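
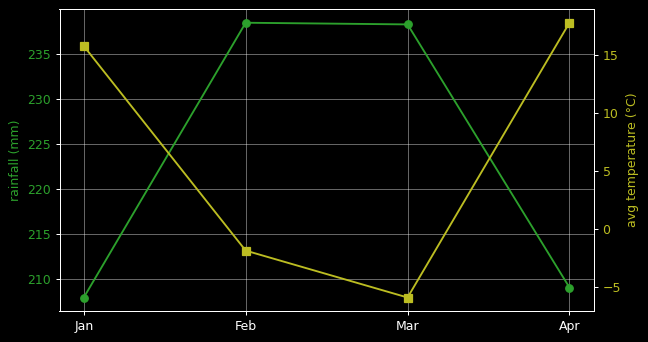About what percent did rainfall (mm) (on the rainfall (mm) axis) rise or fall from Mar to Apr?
Mar ≈ 240, Apr ≈ 210; (210 − 240) / 240 ≈ -12.5%.

≈ -12.5%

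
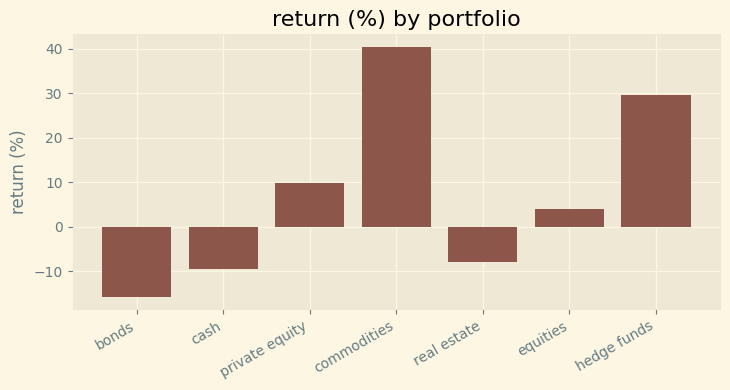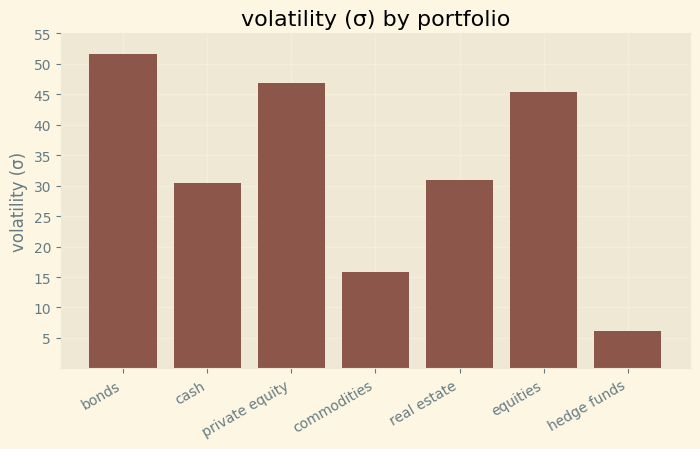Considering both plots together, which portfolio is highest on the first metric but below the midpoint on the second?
Chart 2 median volatility (σ) ≈ 30; below-median portfolios: cash, commodities, hedge funds. Among those, commodities has the highest return (%) (≈ 40).

commodities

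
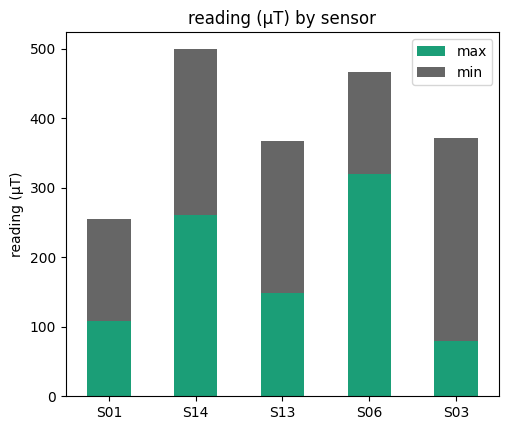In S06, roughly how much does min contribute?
≈ 150

min top ≈ 450, bottom ≈ 300; segment ≈ 150.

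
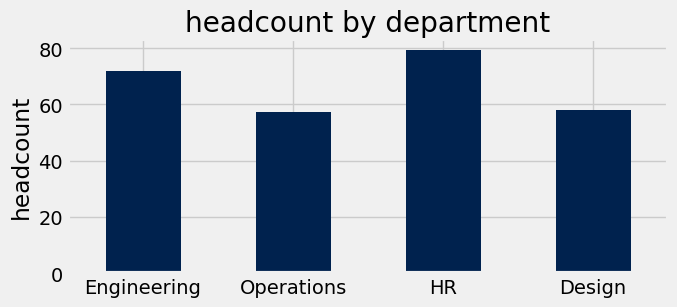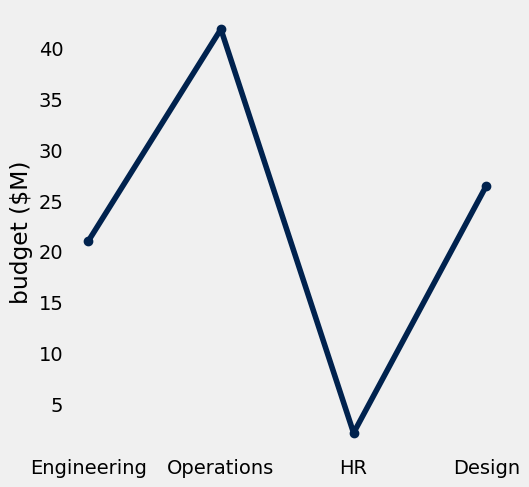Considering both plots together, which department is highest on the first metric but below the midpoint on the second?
HR

Chart 2 median budget ($M) ≈ 25; below-median departments: Engineering, HR. Among those, HR has the highest headcount (≈ 80).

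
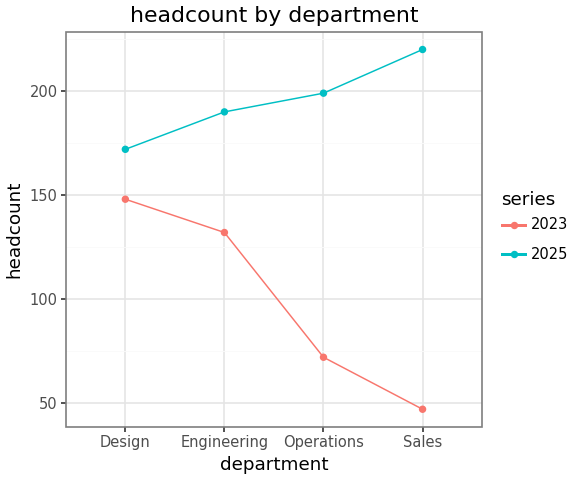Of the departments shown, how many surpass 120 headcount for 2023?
2

Above 120: Design, Engineering.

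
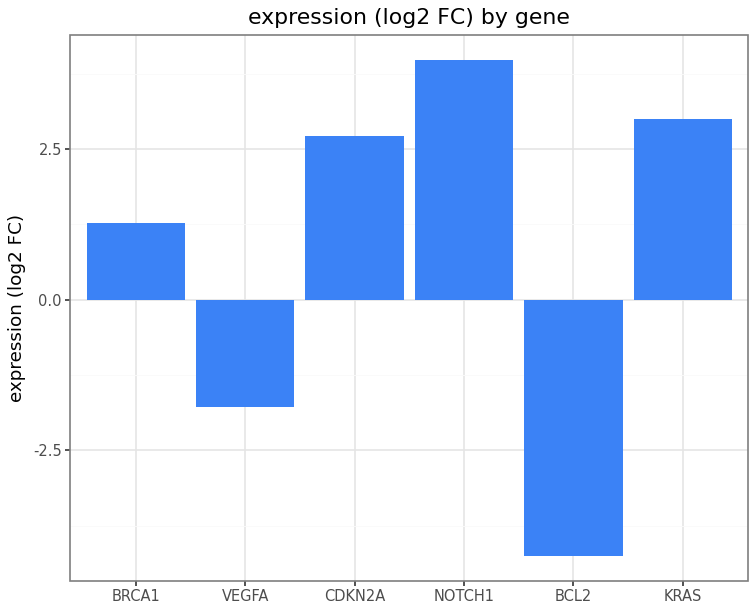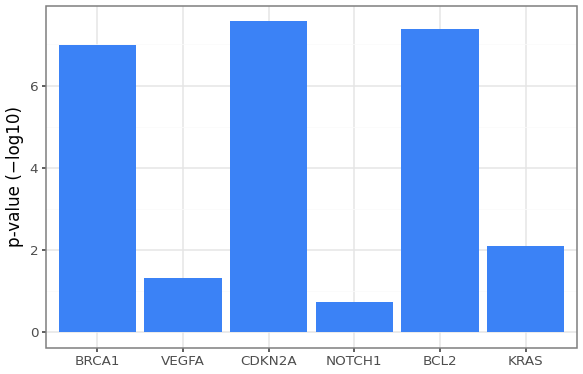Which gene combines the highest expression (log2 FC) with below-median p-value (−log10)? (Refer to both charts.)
Chart 2 median p-value (−log10) ≈ 5; below-median genes: VEGFA, NOTCH1, KRAS. Among those, NOTCH1 has the highest expression (log2 FC) (≈ 4).

NOTCH1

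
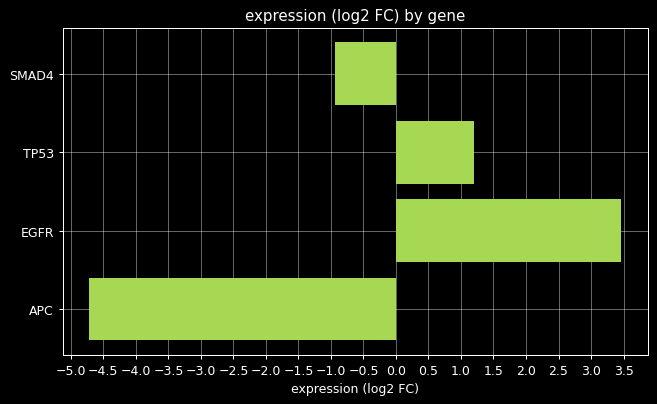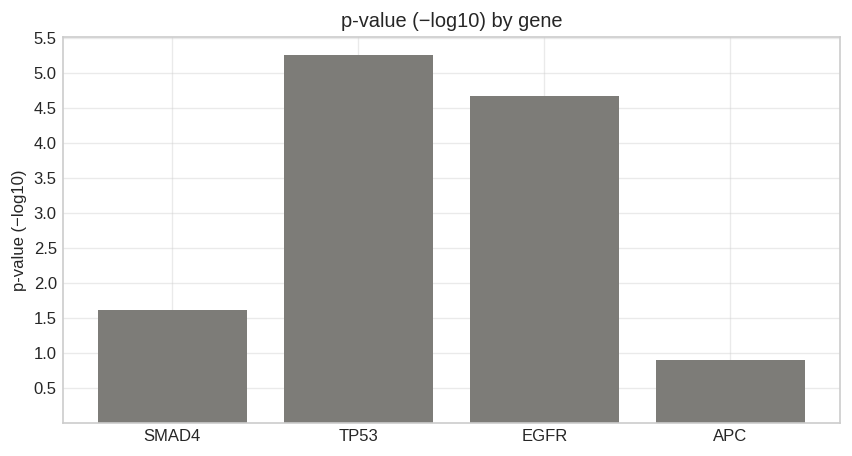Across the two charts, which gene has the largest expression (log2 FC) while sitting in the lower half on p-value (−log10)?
SMAD4

Chart 2 median p-value (−log10) ≈ 3; below-median genes: SMAD4, APC. Among those, SMAD4 has the highest expression (log2 FC) (≈ -1).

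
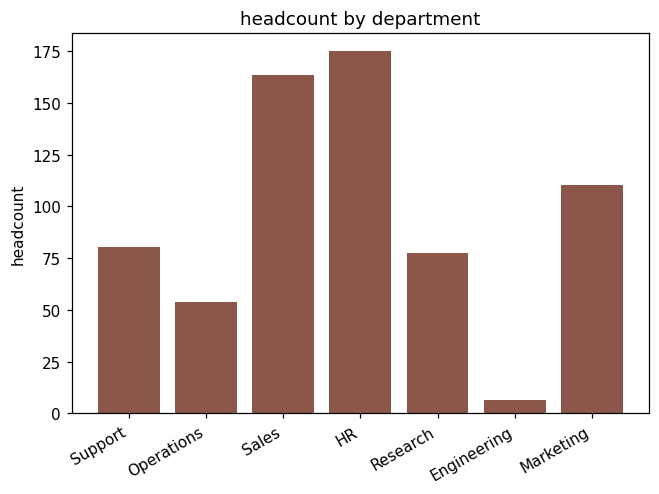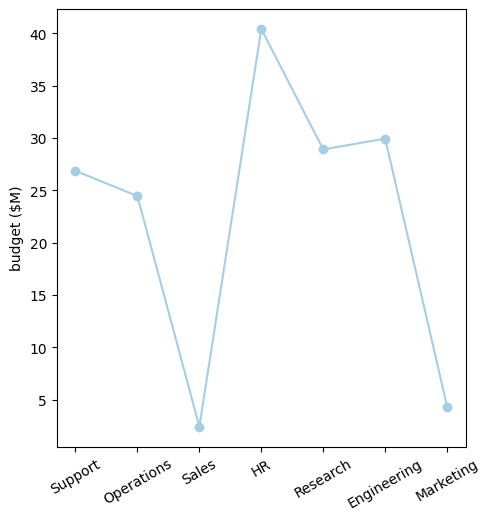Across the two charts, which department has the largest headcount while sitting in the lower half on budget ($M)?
Chart 2 median budget ($M) ≈ 25; below-median departments: Operations, Sales, Marketing. Among those, Sales has the highest headcount (≈ 160).

Sales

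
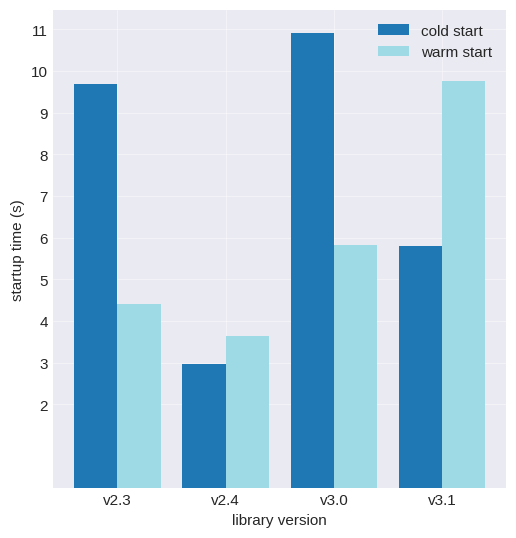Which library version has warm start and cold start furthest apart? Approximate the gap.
v2.3, ≈ 6 s

v2.3: warm start ≈ 4, cold start ≈ 10 → gap ≈ 6. Next-largest (v3.0) is only ≈ 5.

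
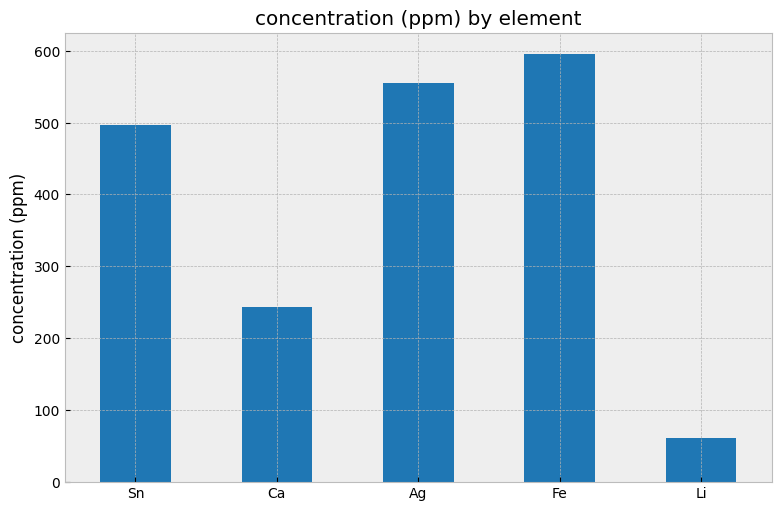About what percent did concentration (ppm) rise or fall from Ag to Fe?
Ag ≈ 550, Fe ≈ 600; (600 − 550) / 550 ≈ +9.1%.

≈ +9.1%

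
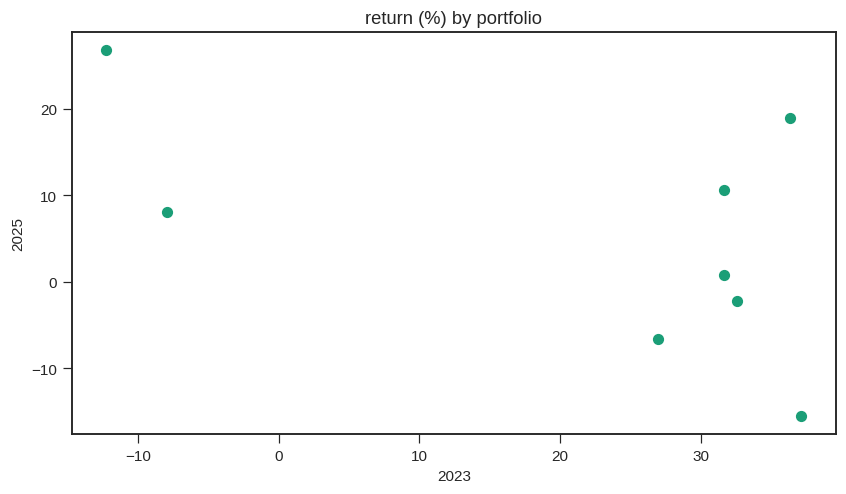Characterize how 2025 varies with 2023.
Points are negatively correlated; moderate (|r| ≈ 0.5).

negative, moderate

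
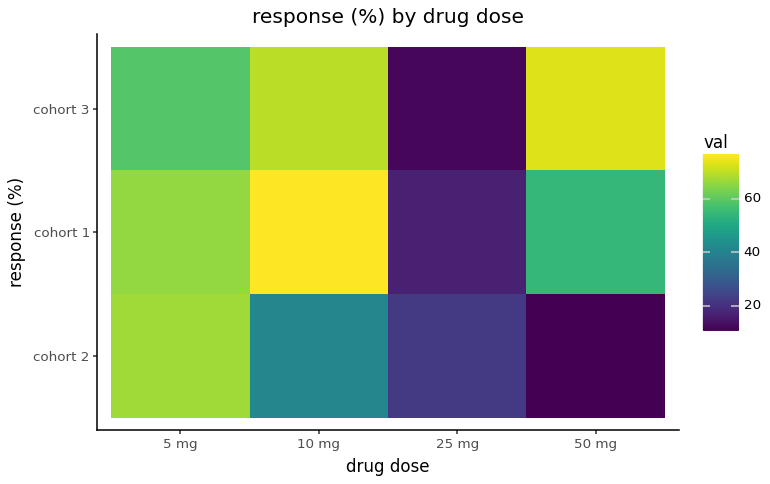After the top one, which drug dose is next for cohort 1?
5 mg

Top 3 for cohort 1: 10 mg ≈ 80, 5 mg ≈ 70, 50 mg ≈ 50.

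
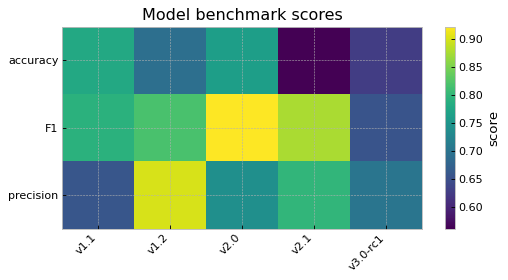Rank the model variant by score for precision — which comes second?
Top 3 for precision: v1.2 ≈ 0.90, v2.1 ≈ 0.80, v2.0 ≈ 0.75.

v2.1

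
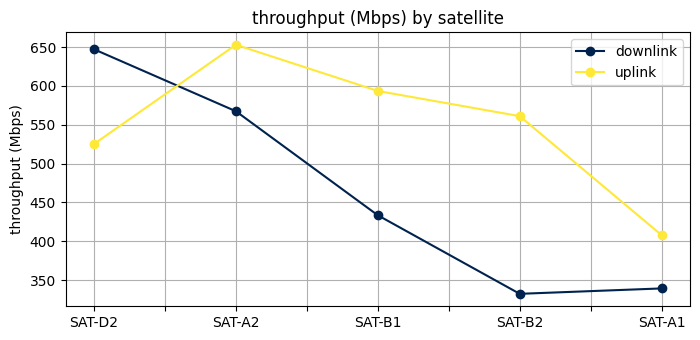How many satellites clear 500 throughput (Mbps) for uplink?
4

Above 500: SAT-D2, SAT-A2, SAT-B1, SAT-B2.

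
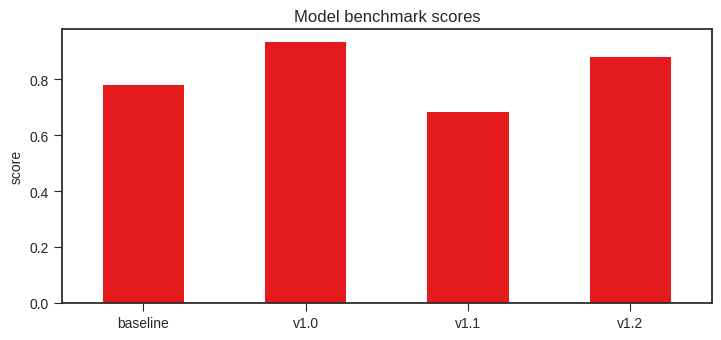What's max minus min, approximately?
Max v1.0 ≈ 0.9, min v1.1 ≈ 0.7; range ≈ 0.2.

≈ 0.2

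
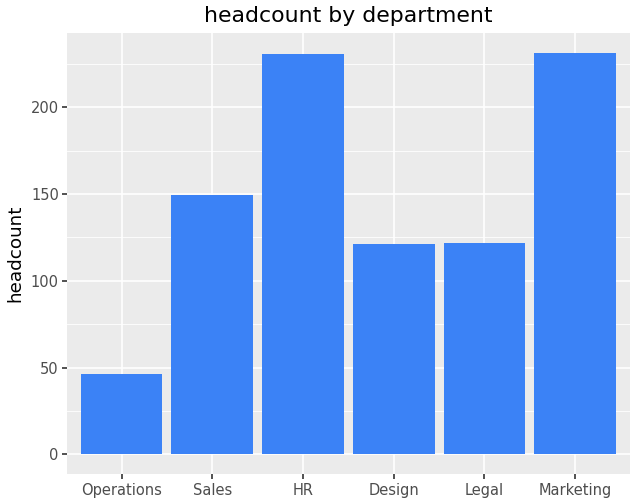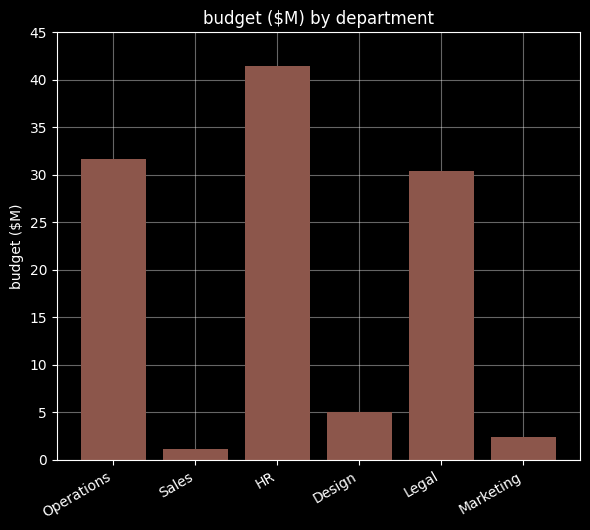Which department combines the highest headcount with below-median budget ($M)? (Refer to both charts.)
Marketing

Chart 2 median budget ($M) ≈ 20; below-median departments: Sales, Design, Marketing. Among those, Marketing has the highest headcount (≈ 225).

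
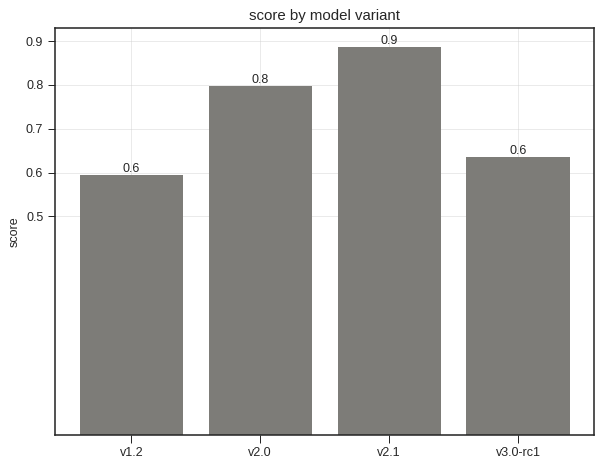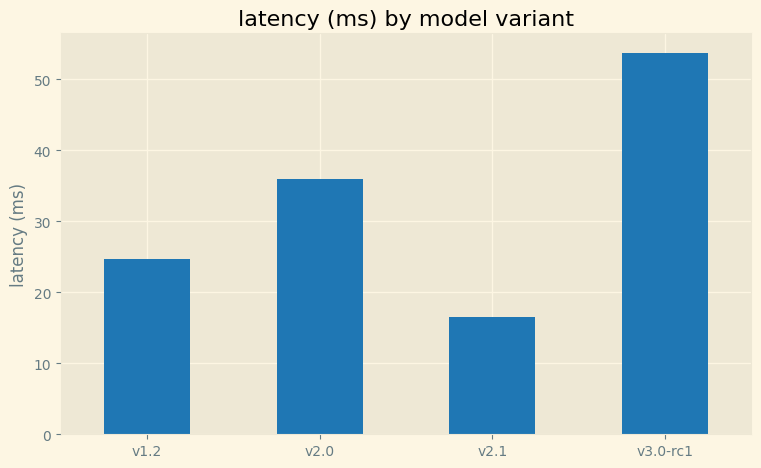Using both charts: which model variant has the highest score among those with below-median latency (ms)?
Chart 2 median latency (ms) ≈ 30; below-median model variants: v1.2, v2.1. Among those, v2.1 has the highest score (≈ 0.9).

v2.1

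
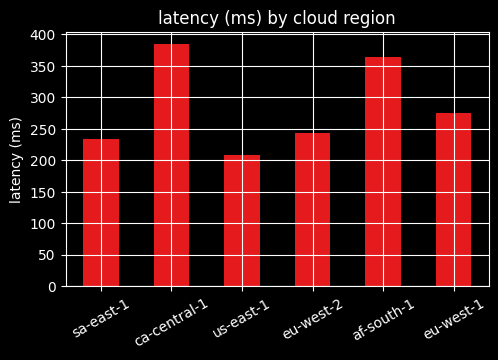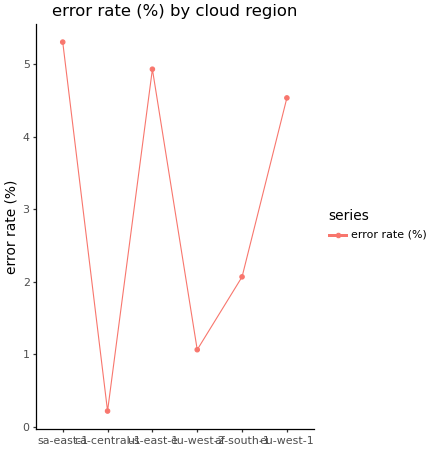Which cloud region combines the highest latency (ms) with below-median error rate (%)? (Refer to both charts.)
ca-central-1

Chart 2 median error rate (%) ≈ 3.5; below-median cloud regions: ca-central-1, eu-west-2, af-south-1. Among those, ca-central-1 has the highest latency (ms) (≈ 400).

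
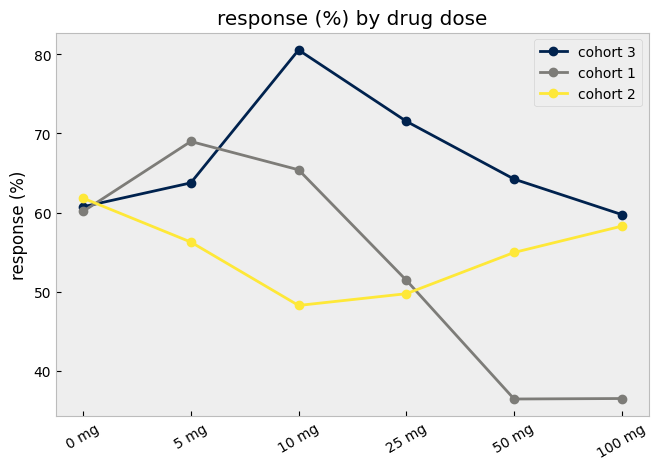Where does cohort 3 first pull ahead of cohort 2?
5 mg

0 mg: cohort 3 ≈ 60 vs cohort 2 ≈ 60 (not yet); 5 mg: cohort 3 ≈ 65 vs cohort 2 ≈ 55 (first crossover).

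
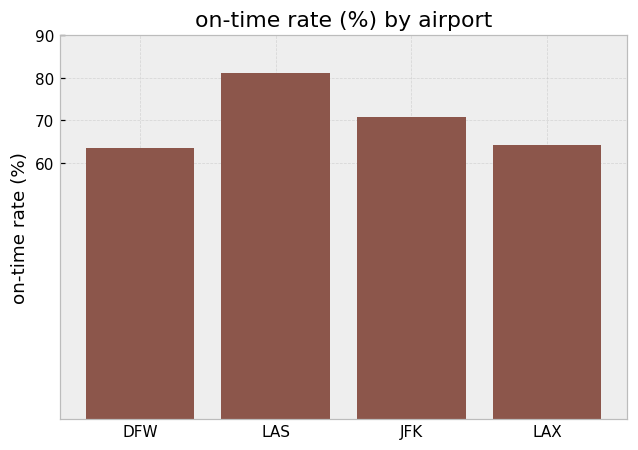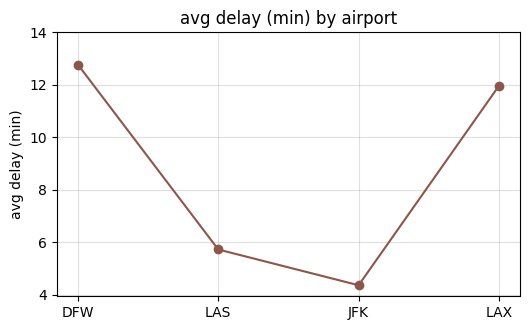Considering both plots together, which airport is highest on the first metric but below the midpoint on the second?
LAS

Chart 2 median avg delay (min) ≈ 8; below-median airports: LAS, JFK. Among those, LAS has the highest on-time rate (%) (≈ 80).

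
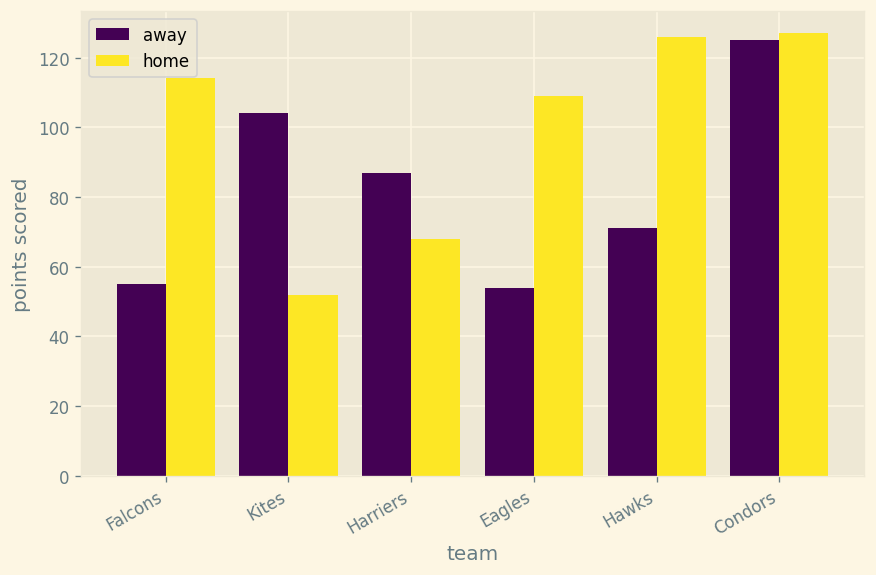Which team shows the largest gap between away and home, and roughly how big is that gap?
Falcons, ≈ 60

Falcons: away ≈ 60, home ≈ 120 → gap ≈ 60. Next-largest (Hawks) is only ≈ 40.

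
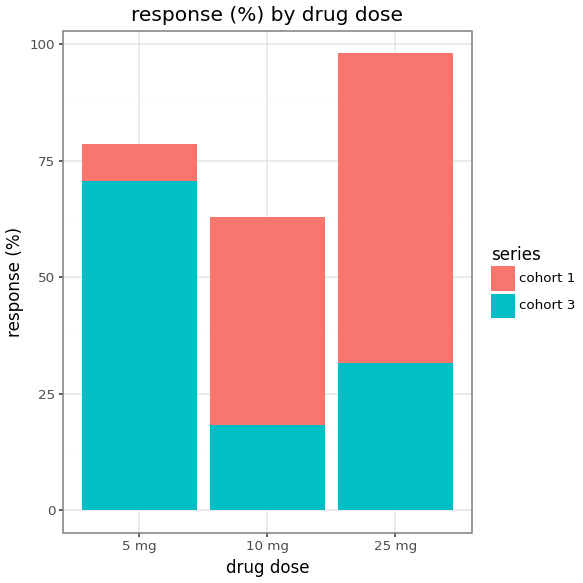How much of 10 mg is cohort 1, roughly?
≈ 40

cohort 1 top ≈ 60, bottom ≈ 20; segment ≈ 40.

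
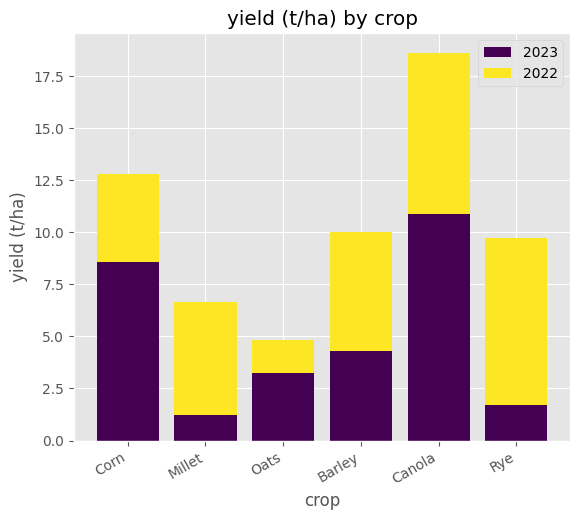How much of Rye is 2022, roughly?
2022 top ≈ 10, bottom ≈ 2; segment ≈ 8.

≈ 8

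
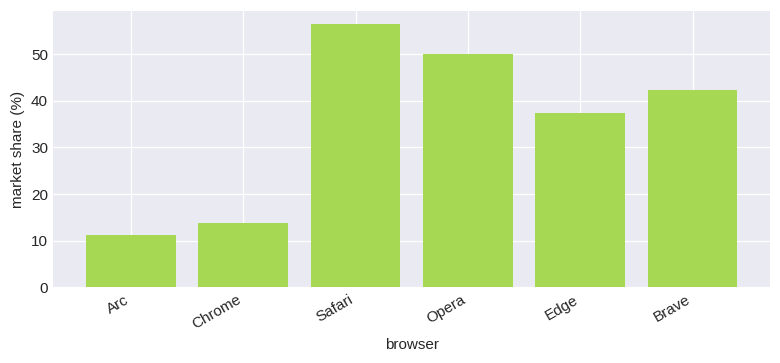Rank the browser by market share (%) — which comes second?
Opera

Top 3: Safari ≈ 55, Opera ≈ 50, Brave ≈ 40.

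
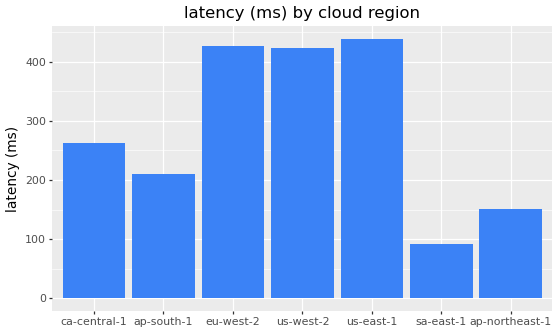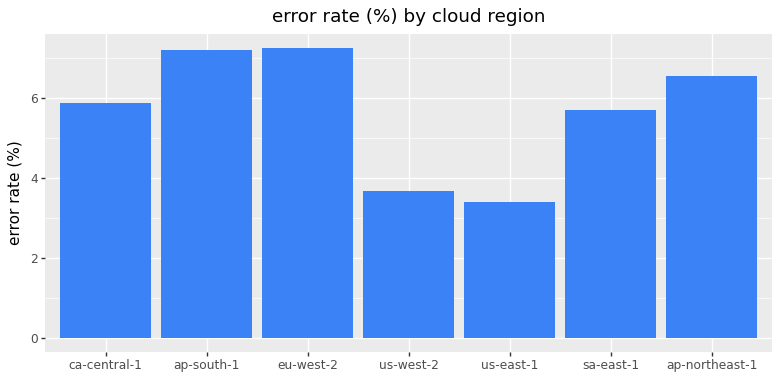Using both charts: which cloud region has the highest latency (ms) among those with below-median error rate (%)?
us-east-1

Chart 2 median error rate (%) ≈ 6; below-median cloud regions: us-west-2, us-east-1, sa-east-1. Among those, us-east-1 has the highest latency (ms) (≈ 450).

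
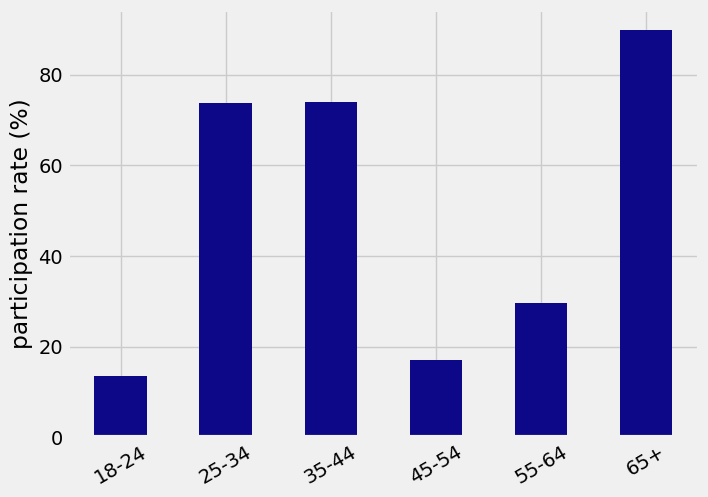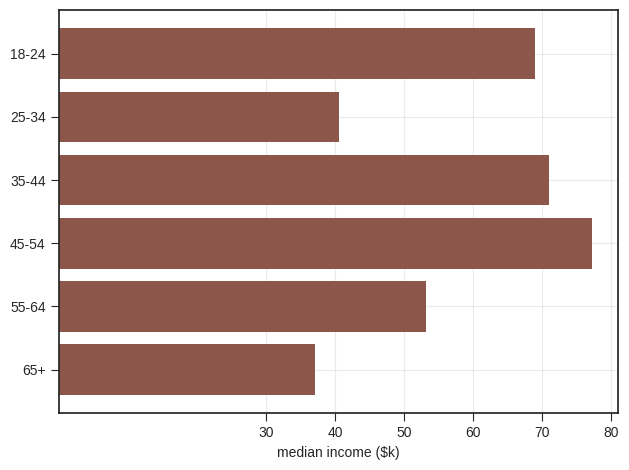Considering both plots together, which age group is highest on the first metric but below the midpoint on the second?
Chart 2 median median income ($k) ≈ 60; below-median age groups: 25-34, 55-64, 65+. Among those, 65+ has the highest participation rate (%) (≈ 90).

65+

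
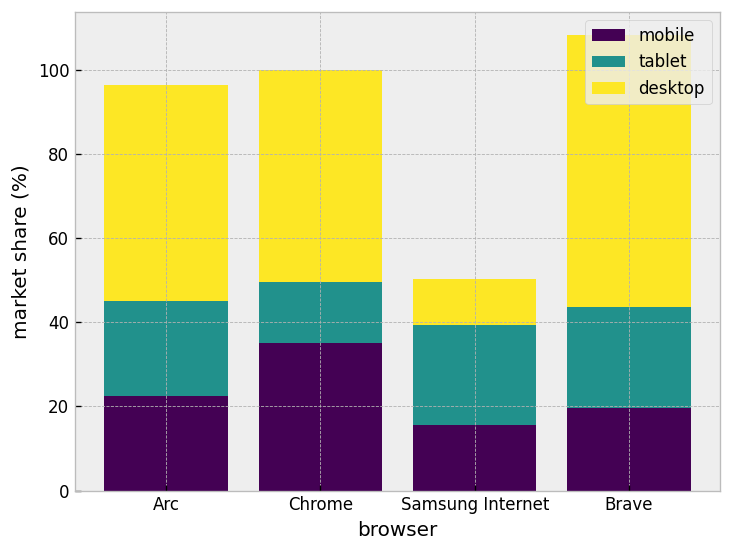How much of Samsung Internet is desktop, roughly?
≈ 10

desktop top ≈ 50, bottom ≈ 40; segment ≈ 10.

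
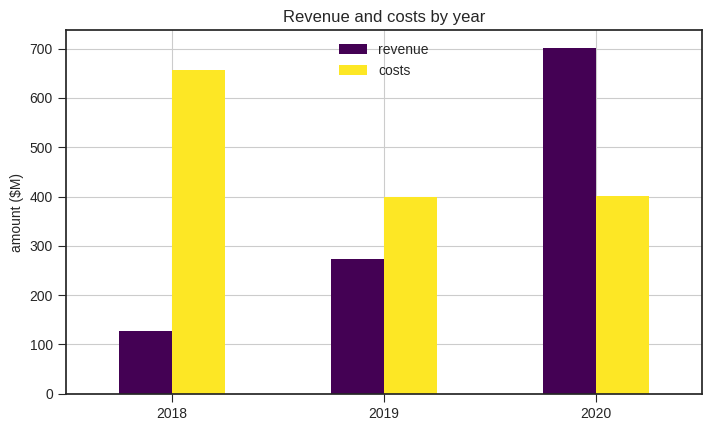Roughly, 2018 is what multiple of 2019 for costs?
≈ 1.75×

2018 ≈ 700, 2019 ≈ 400; 700/400 ≈ 1.75.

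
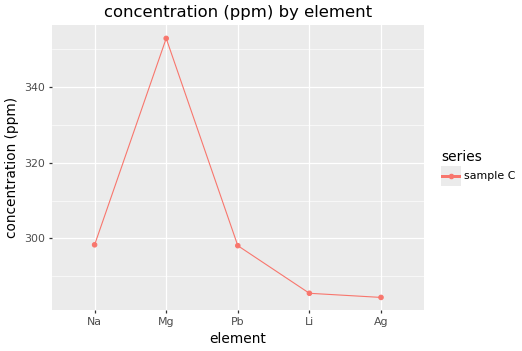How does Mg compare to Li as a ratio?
Mg ≈ 350, Li ≈ 290; 350/290 ≈ 1.21.

≈ 1.21×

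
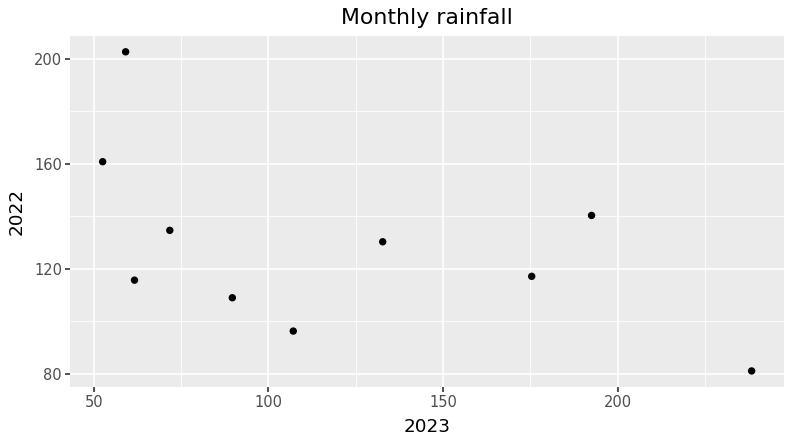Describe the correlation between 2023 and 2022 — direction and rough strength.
negative, moderate

Points are negatively correlated; moderate (|r| ≈ 0.5).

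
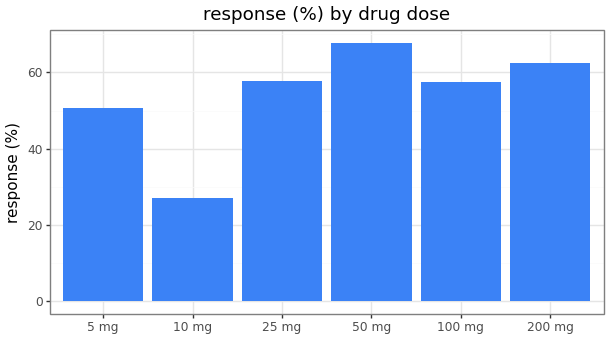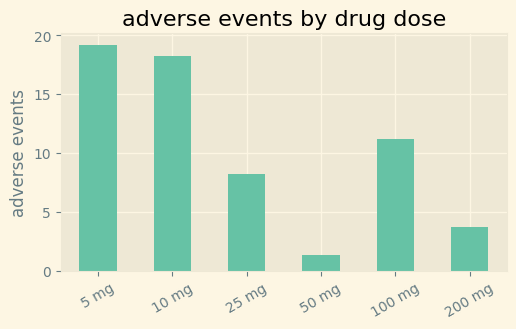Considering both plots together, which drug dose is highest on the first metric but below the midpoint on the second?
Chart 2 median adverse events ≈ 10; below-median drug doses: 25 mg, 50 mg, 200 mg. Among those, 50 mg has the highest response (%) (≈ 70).

50 mg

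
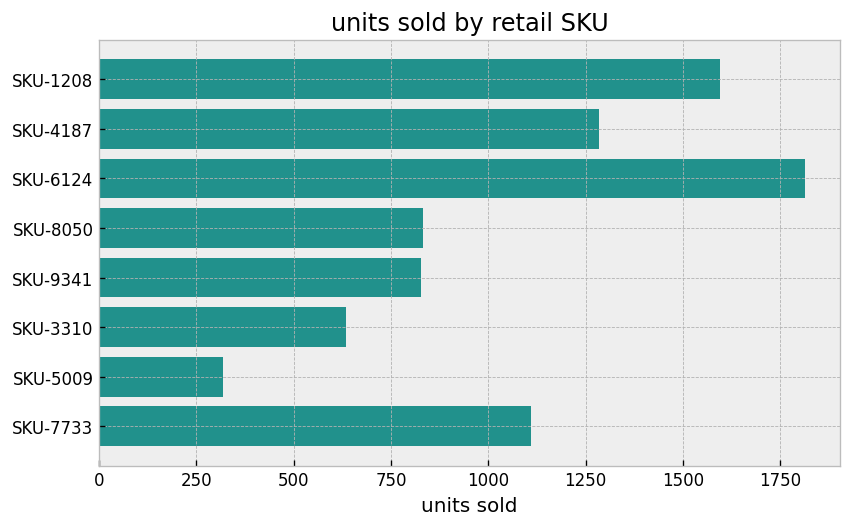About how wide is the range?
Max SKU-6124 ≈ 1800, min SKU-5009 ≈ 400; range ≈ 1400.

≈ 1400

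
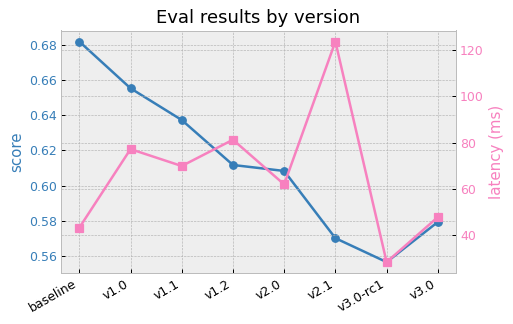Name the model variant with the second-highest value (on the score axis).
Top 3 (on the score axis): baseline ≈ 0.68, v1.0 ≈ 0.66, v1.1 ≈ 0.64.

v1.0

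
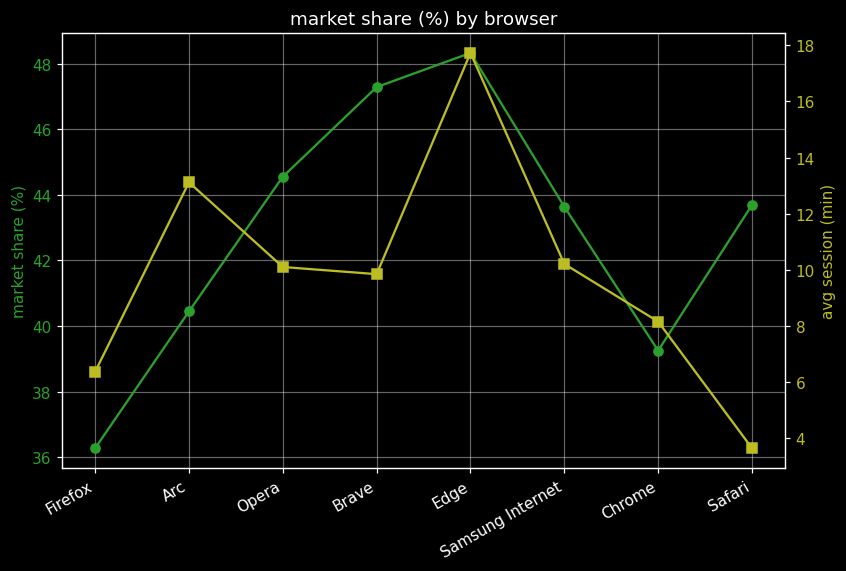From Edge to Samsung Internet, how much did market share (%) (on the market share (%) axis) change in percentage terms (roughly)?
Edge ≈ 48, Samsung Internet ≈ 44; (44 − 48) / 48 ≈ -8.3%.

≈ -8.3%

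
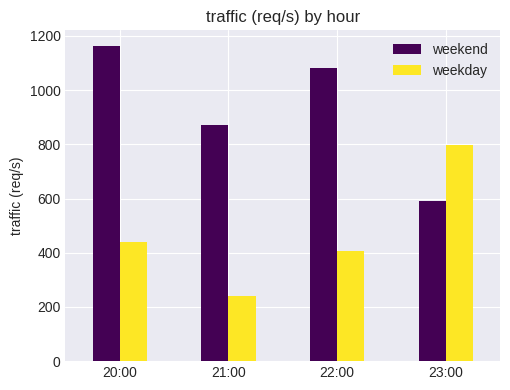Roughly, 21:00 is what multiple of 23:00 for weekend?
≈ 1.5×

21:00 ≈ 900, 23:00 ≈ 600; 900/600 ≈ 1.5.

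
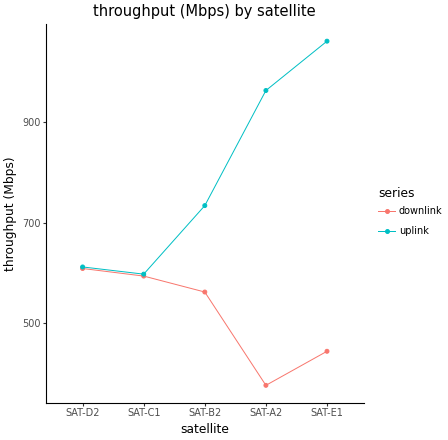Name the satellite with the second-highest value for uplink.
SAT-A2

Top 3 for uplink: SAT-E1 ≈ 1100, SAT-A2 ≈ 1000, SAT-B2 ≈ 700.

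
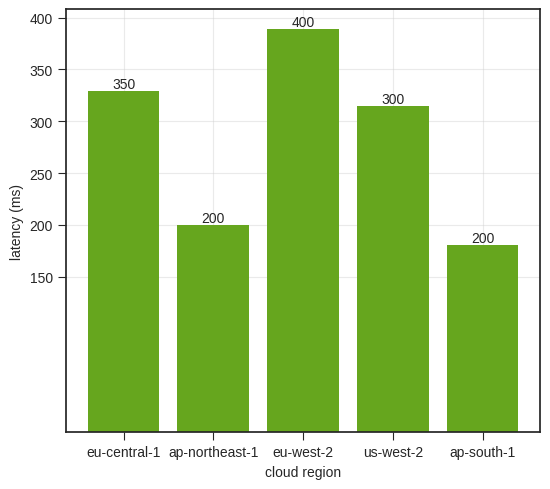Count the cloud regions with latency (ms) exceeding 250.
Above 250: eu-central-1, eu-west-2, us-west-2.

3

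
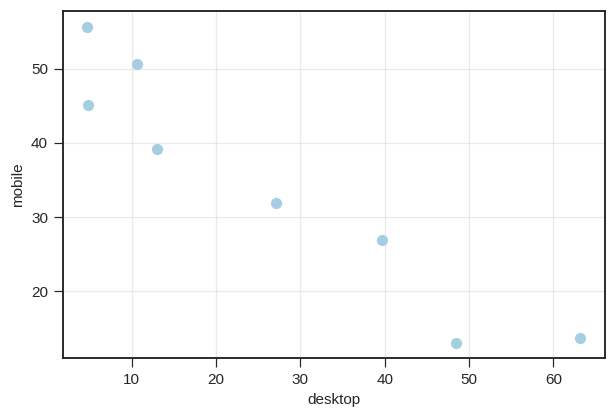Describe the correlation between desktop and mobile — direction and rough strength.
negative, strong

Points are negatively correlated; strong (|r| ≈ 1.0).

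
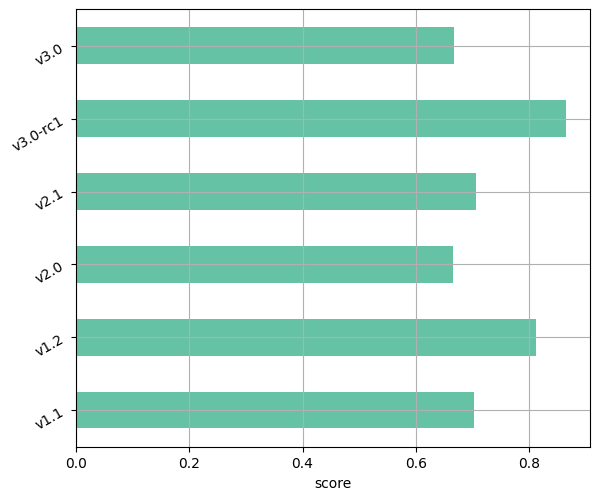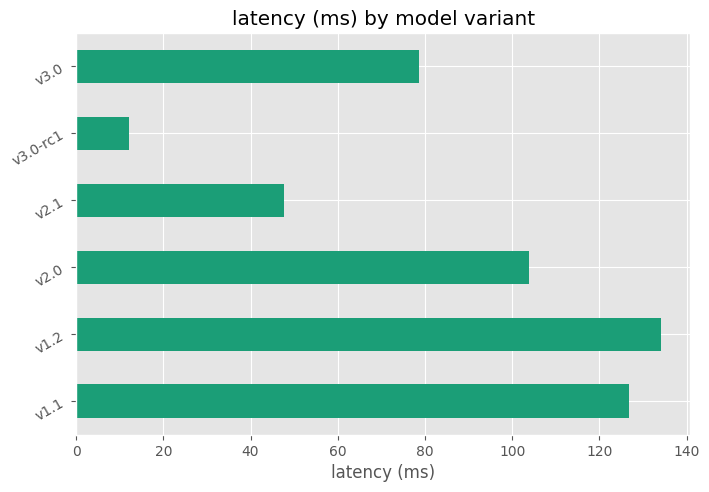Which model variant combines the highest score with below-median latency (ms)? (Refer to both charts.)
Chart 2 median latency (ms) ≈ 100; below-median model variants: v2.1, v3.0-rc1, v3.0. Among those, v3.0-rc1 has the highest score (≈ 0.9).

v3.0-rc1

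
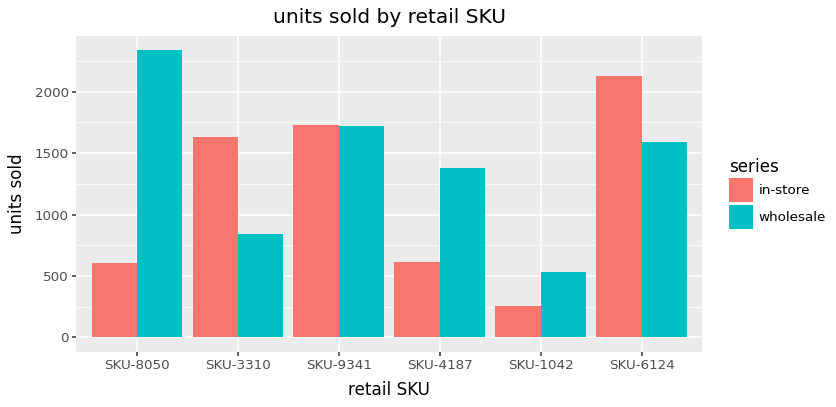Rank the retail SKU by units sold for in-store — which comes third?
SKU-3310

Top 4 for in-store: SKU-6124 ≈ 2200, SKU-9341 ≈ 1800, SKU-3310 ≈ 1600, SKU-4187 ≈ 600.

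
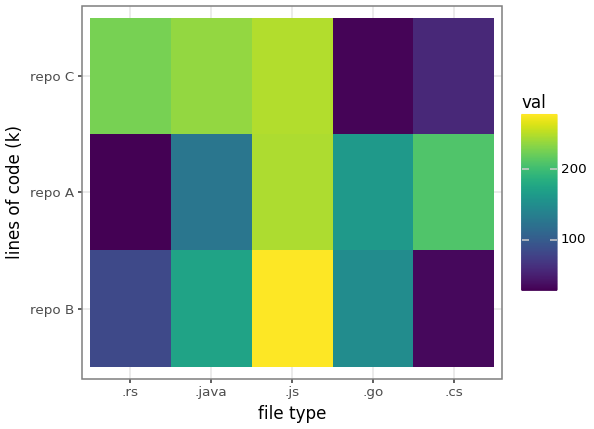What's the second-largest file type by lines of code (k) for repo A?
.cs

Top 3 for repo A: .js ≈ 250, .cs ≈ 200, .go ≈ 175.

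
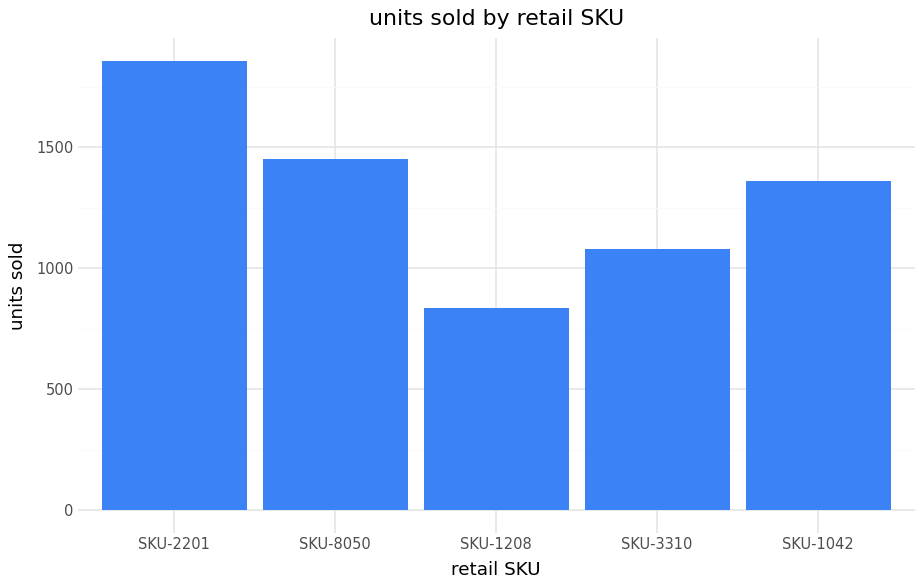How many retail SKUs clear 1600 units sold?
Above 1600: SKU-2201.

1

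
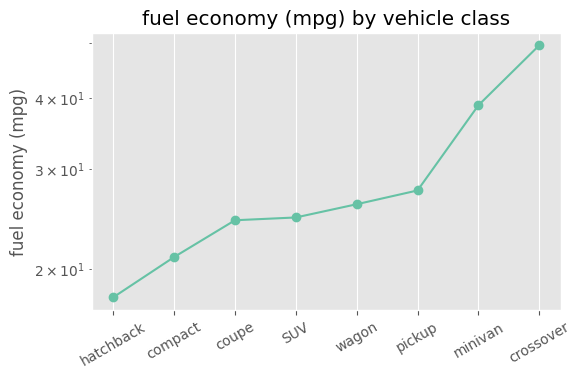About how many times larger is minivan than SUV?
≈ 1.6×

minivan ≈ 40, SUV ≈ 25; 40/25 ≈ 1.6.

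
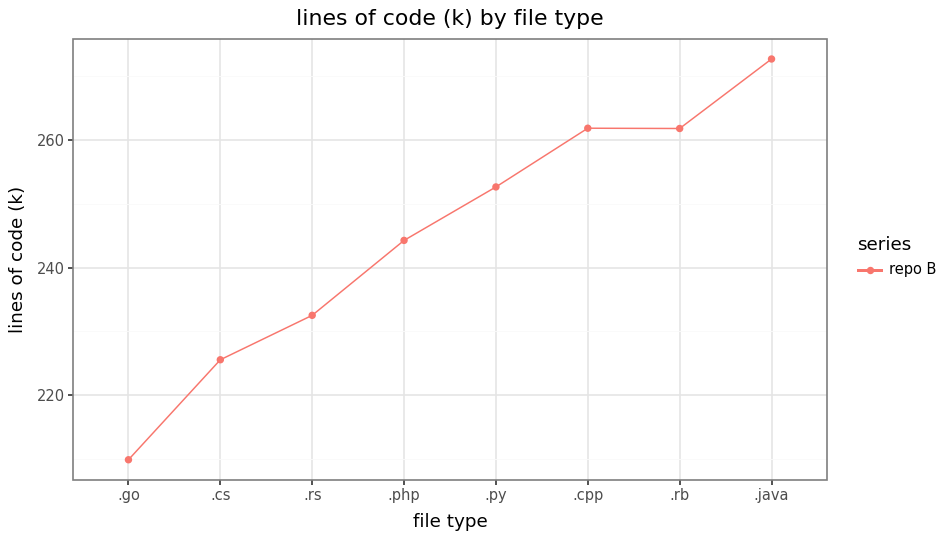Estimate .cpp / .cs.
≈ 1.13×

.cpp ≈ 260, .cs ≈ 230; 260/230 ≈ 1.13.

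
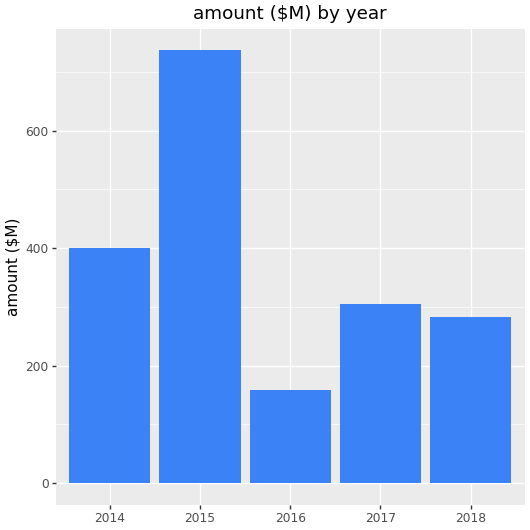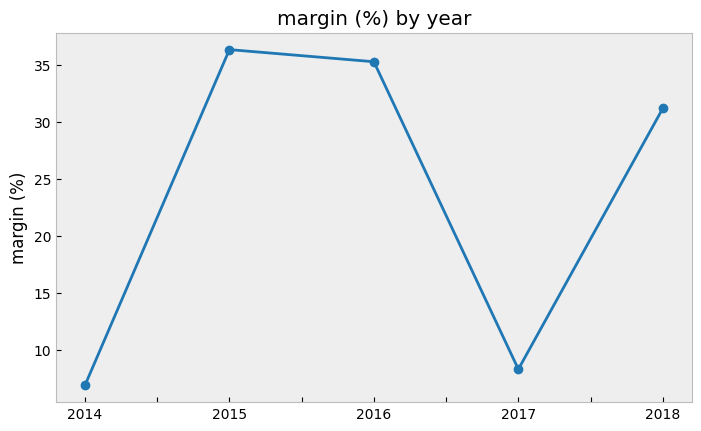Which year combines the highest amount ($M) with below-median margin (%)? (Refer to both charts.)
Chart 2 median margin (%) ≈ 30; below-median years: 2014, 2017. Among those, 2014 has the highest amount ($M) (≈ 400).

2014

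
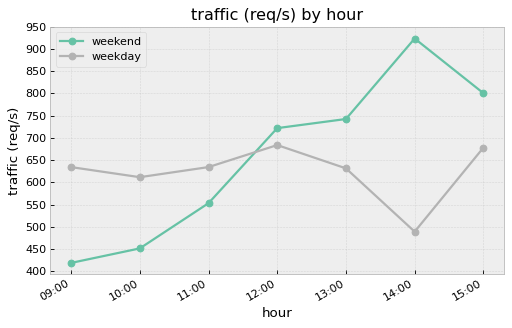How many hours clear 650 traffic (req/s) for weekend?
Above 650: 12:00, 13:00, 14:00, 15:00.

4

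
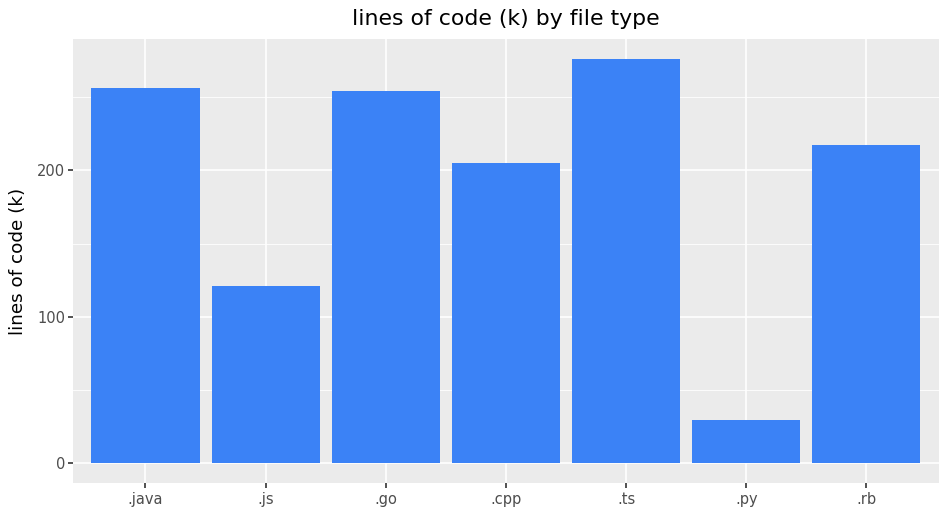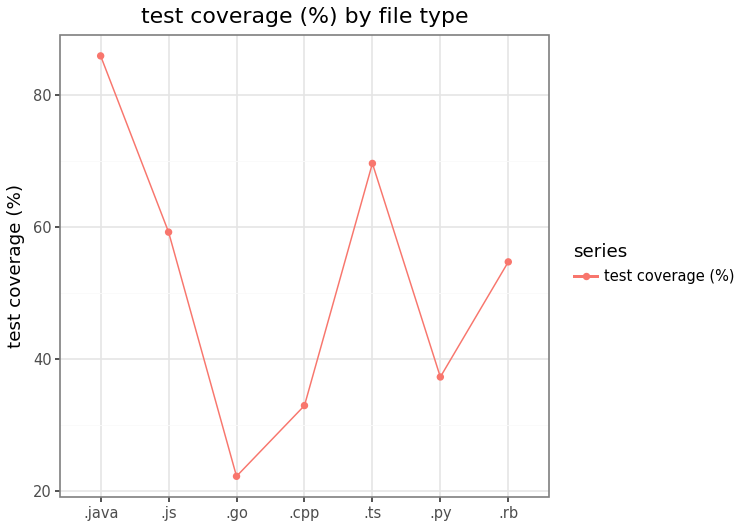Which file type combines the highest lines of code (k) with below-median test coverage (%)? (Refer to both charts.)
.go

Chart 2 median test coverage (%) ≈ 50; below-median file types: .go, .cpp, .py. Among those, .go has the highest lines of code (k) (≈ 250).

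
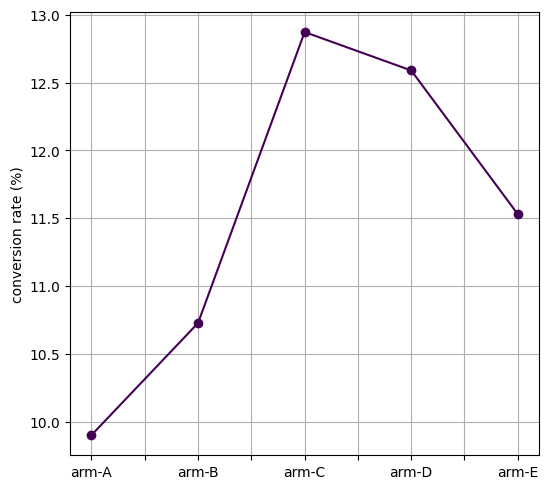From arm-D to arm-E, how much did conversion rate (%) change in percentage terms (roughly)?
≈ -8%

arm-D ≈ 12.5, arm-E ≈ 11.5; (11.5 − 12.5) / 12.5 ≈ -8%.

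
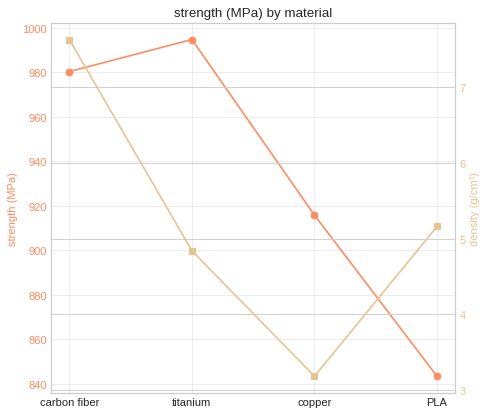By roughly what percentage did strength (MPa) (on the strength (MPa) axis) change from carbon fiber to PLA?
carbon fiber ≈ 980, PLA ≈ 840; (840 − 980) / 980 ≈ -14.3%.

≈ -14.3%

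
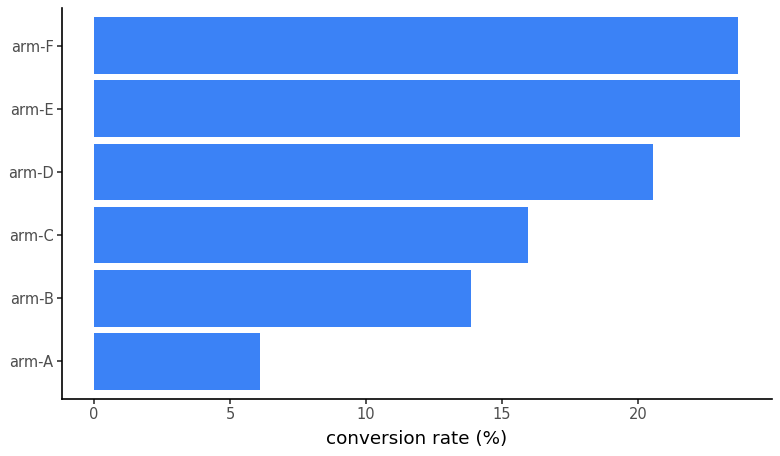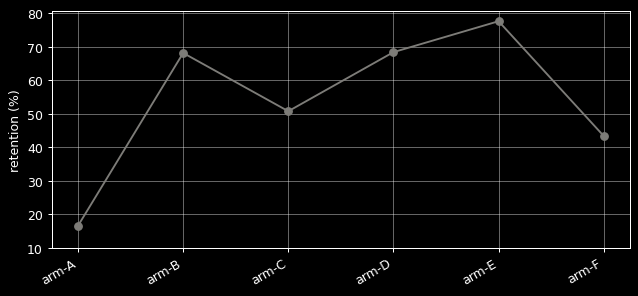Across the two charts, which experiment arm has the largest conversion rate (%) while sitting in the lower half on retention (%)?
arm-F

Chart 2 median retention (%) ≈ 60; below-median experiment arms: arm-A, arm-C, arm-F. Among those, arm-F has the highest conversion rate (%) (≈ 25).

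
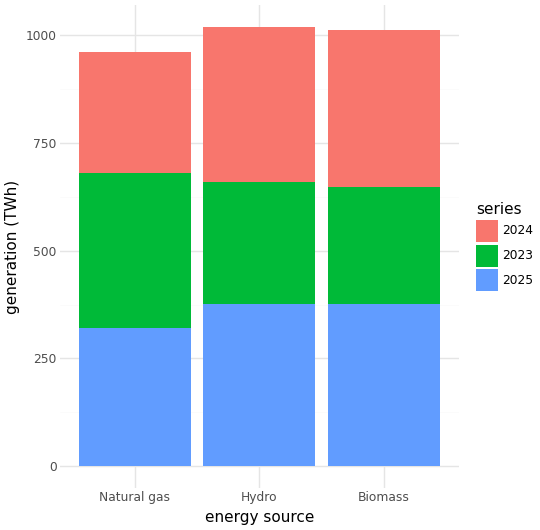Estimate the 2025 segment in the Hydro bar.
2025 top ≈ 400, bottom ≈ 0; segment ≈ 400.

≈ 400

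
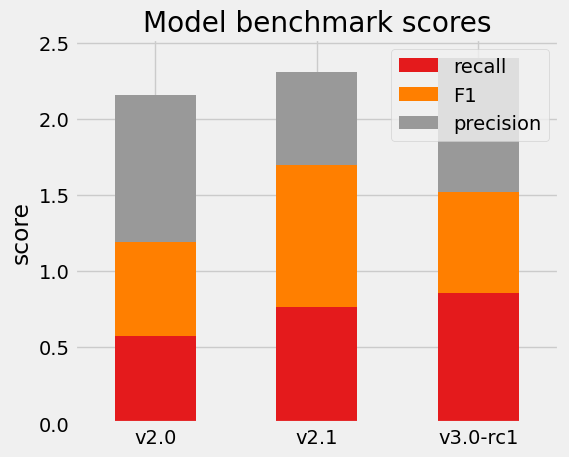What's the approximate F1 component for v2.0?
≈ 0.5

F1 top ≈ 1.0, bottom ≈ 0.5; segment ≈ 0.5.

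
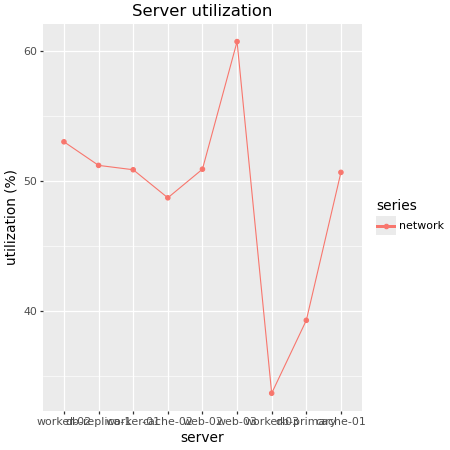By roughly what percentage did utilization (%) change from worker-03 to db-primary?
worker-03 ≈ 35, db-primary ≈ 40; (40 − 35) / 35 ≈ +14.3%.

≈ +14.3%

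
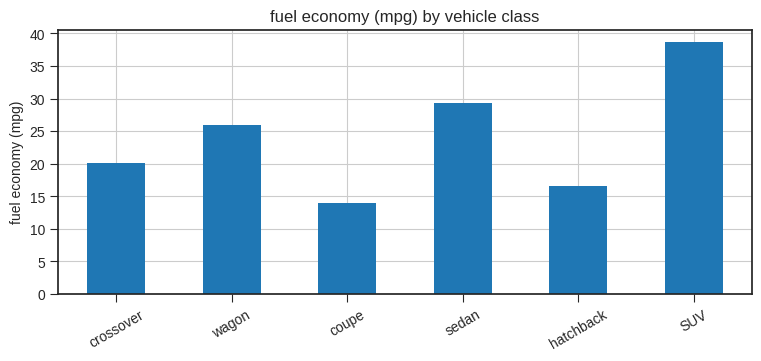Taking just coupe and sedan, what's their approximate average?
(15 + 30) / 2 ≈ 22.

≈ 22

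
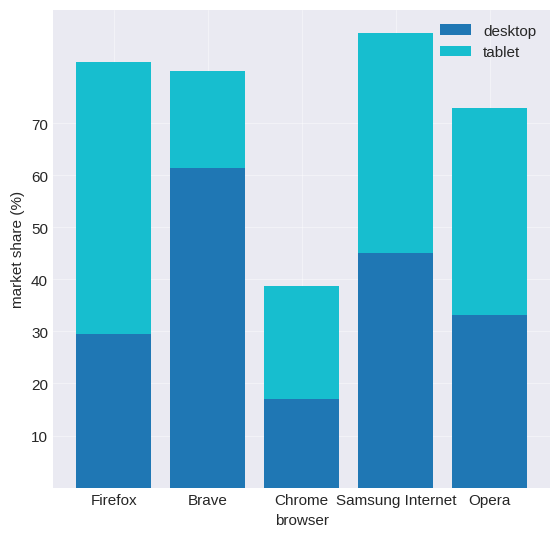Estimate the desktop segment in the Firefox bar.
desktop top ≈ 30, bottom ≈ 0; segment ≈ 30.

≈ 30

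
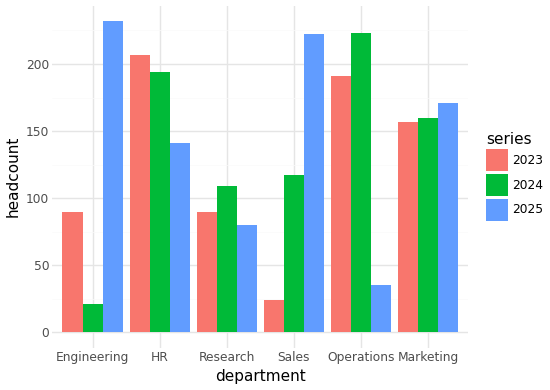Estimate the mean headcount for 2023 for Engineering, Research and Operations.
(80 + 80 + 200) / 3 ≈ 120.

≈ 120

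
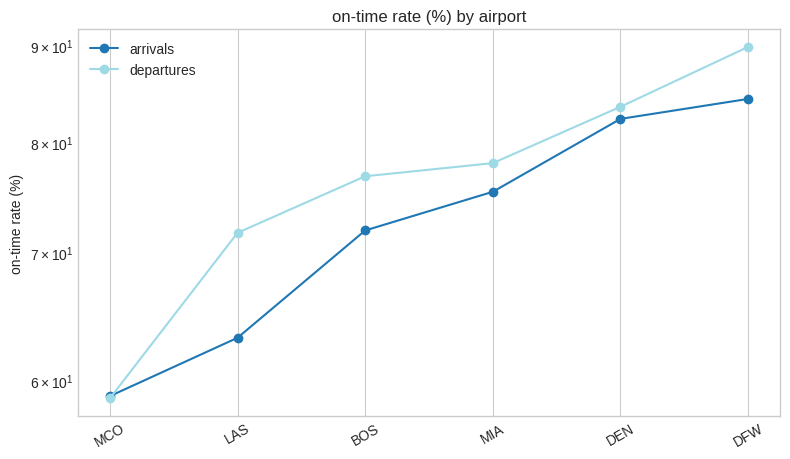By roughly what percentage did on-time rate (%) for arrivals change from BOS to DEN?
BOS ≈ 70, DEN ≈ 80; (80 − 70) / 70 ≈ +14.3%.

≈ +14.3%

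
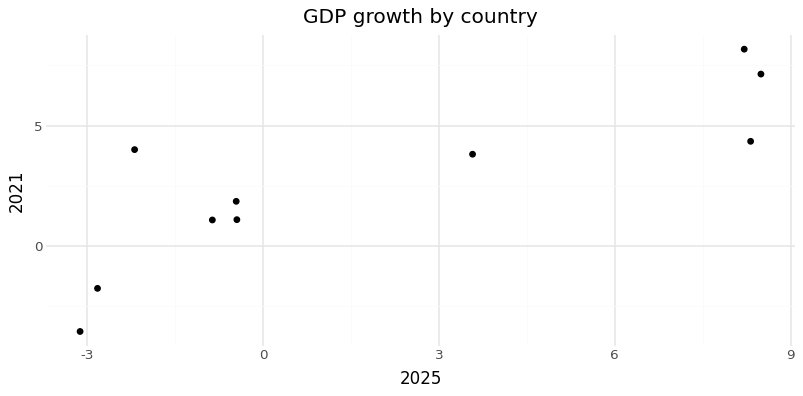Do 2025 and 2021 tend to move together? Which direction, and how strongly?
positive, strong

Points are positively correlated; strong (|r| ≈ 0.8).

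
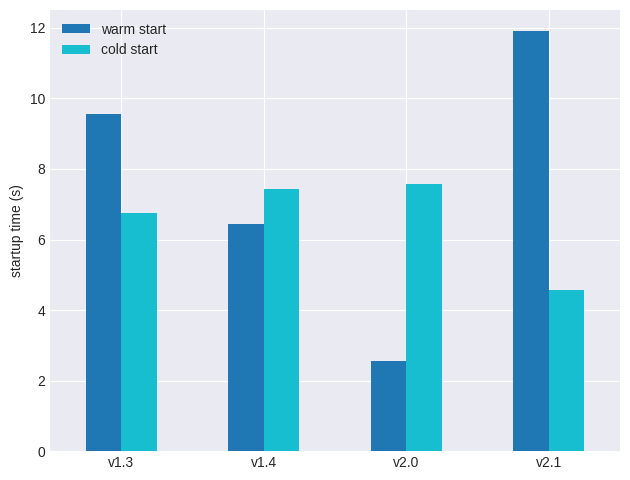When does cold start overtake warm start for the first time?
v1.4

v1.3: cold start ≈ 7 vs warm start ≈ 10 (not yet); v1.4: cold start ≈ 7 vs warm start ≈ 6 (first crossover).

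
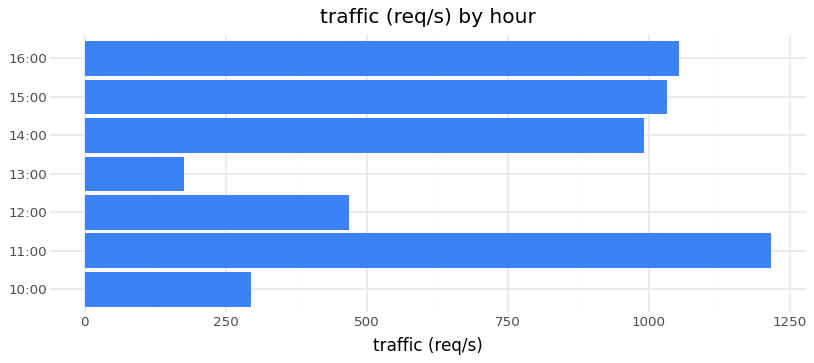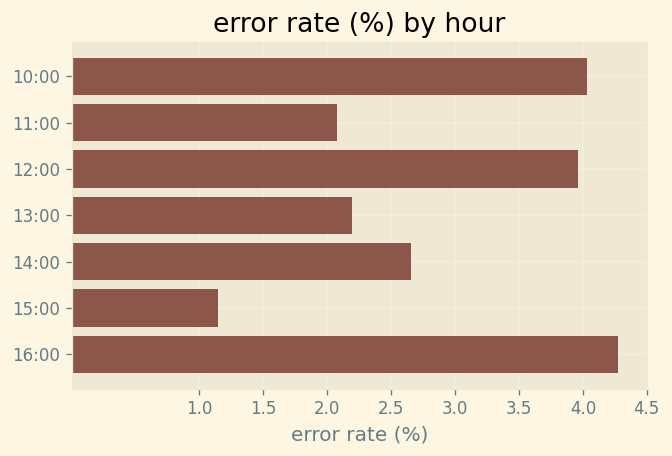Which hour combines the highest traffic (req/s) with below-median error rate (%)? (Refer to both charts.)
Chart 2 median error rate (%) ≈ 2.5; below-median hours: 11:00, 13:00, 15:00. Among those, 11:00 has the highest traffic (req/s) (≈ 1200).

11:00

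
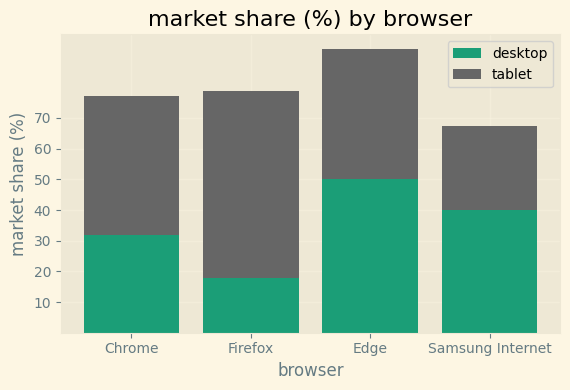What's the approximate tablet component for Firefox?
tablet top ≈ 80, bottom ≈ 20; segment ≈ 60.

≈ 60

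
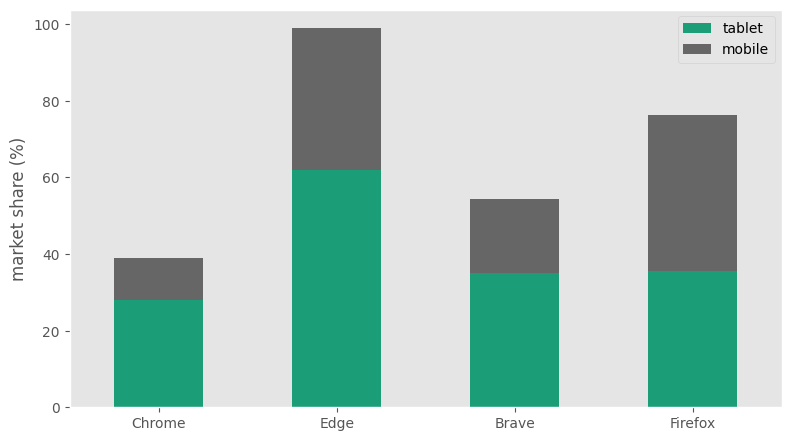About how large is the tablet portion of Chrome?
≈ 30

tablet top ≈ 30, bottom ≈ 0; segment ≈ 30.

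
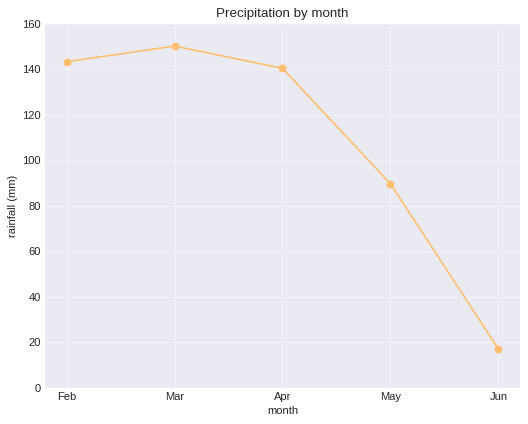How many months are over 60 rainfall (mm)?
Above 60: Feb, Mar, Apr, May.

4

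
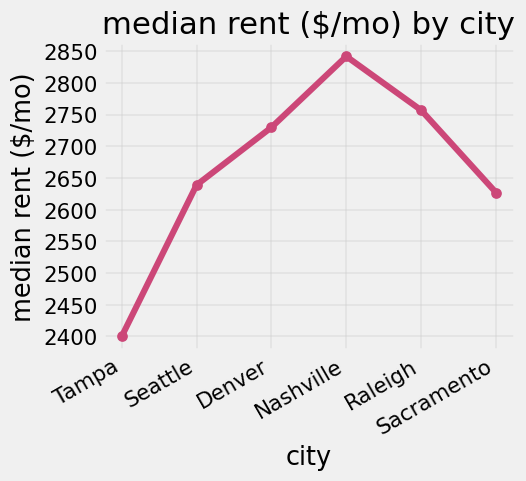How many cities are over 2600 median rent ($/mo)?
5

Above 2600: Seattle, Denver, Nashville, Raleigh, Sacramento.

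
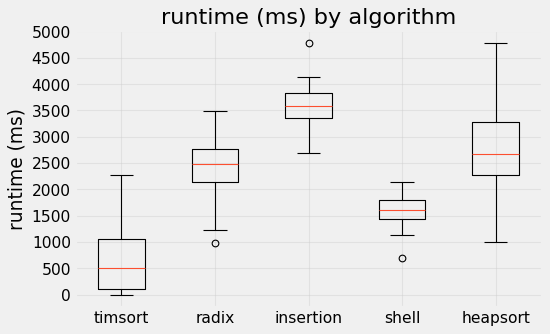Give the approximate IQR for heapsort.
≈ 1000

Q3 ≈ 3500, Q1 ≈ 2500; IQR ≈ 1000.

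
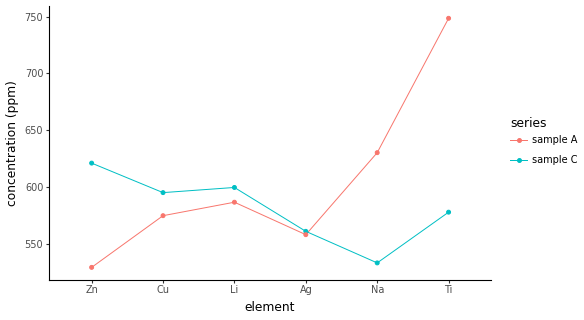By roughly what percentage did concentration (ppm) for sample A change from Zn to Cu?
Zn ≈ 520, Cu ≈ 580; (580 − 520) / 520 ≈ +11.5%.

≈ +11.5%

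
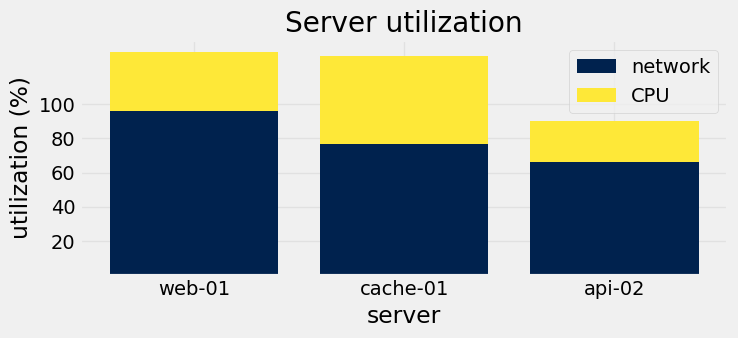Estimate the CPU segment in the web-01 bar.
CPU top ≈ 140, bottom ≈ 100; segment ≈ 40.

≈ 40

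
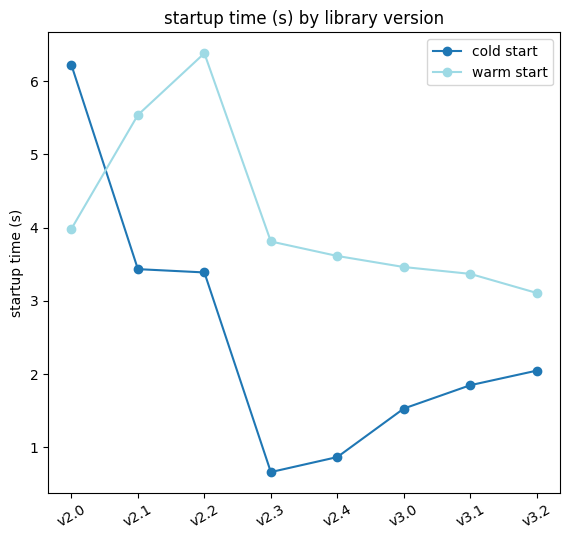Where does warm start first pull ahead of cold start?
v2.0: warm start ≈ 4.0 vs cold start ≈ 6.0 (not yet); v2.1: warm start ≈ 5.5 vs cold start ≈ 3.5 (first crossover).

v2.1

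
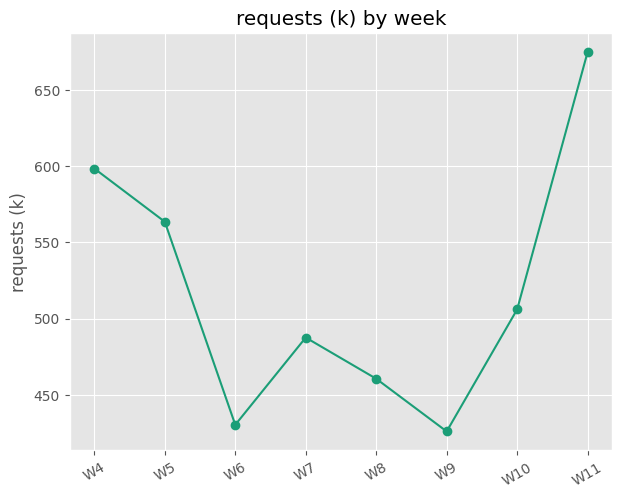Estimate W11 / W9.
≈ 1.59×

W11 ≈ 675, W9 ≈ 425; 675/425 ≈ 1.59.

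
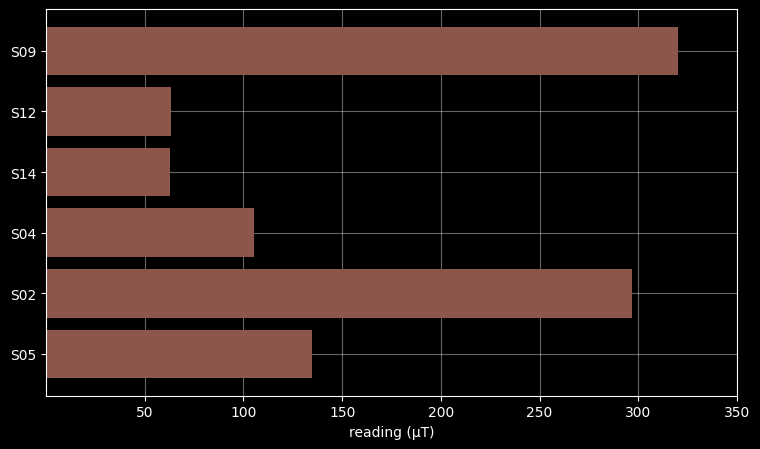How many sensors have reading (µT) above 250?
Above 250: S09, S02.

2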